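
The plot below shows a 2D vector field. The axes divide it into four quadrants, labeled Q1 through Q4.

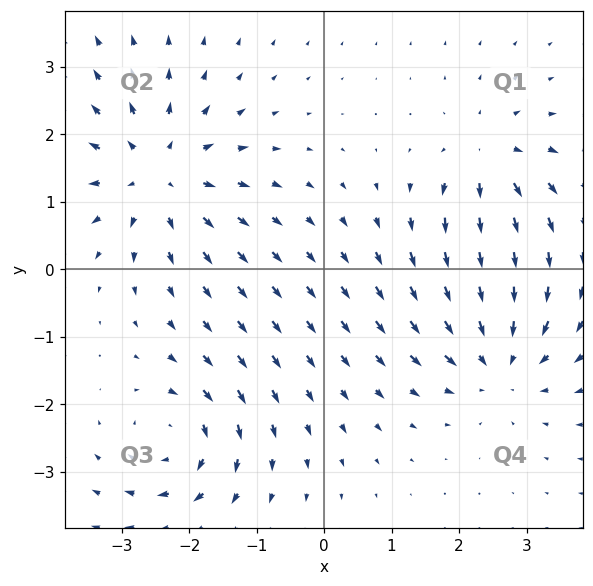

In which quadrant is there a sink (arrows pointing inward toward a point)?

Q4

The sink sits at approximately (2.6, -1.3), which lies in quadrant Q4. The divergence there is about -4, negative as expected for a sink.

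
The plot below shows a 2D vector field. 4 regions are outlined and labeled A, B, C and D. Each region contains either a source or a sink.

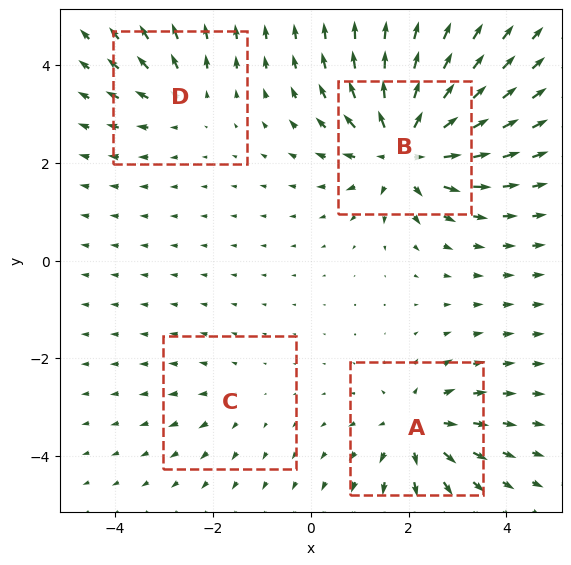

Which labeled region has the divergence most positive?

B

Divergence at each region's feature centre — A: about +5, B: about +8, C: about +2, D: about +3. Region B is most positive.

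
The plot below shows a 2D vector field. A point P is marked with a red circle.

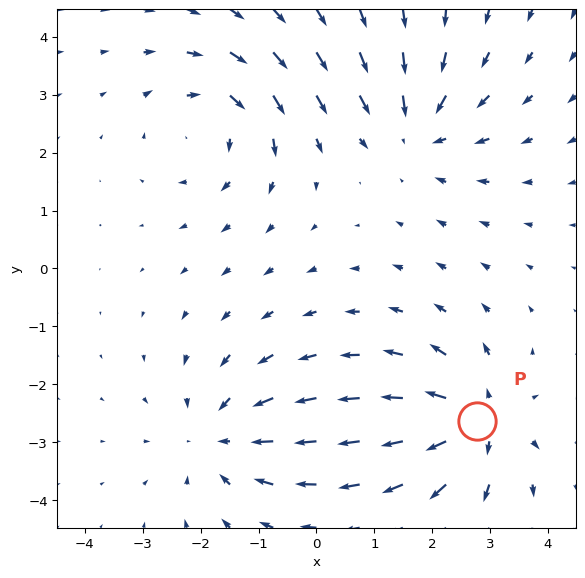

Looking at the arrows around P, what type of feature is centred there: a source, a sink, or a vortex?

At P (2.8, -2.6) the arrows spread outward. Divergence about +6, curl ≈0 — positive divergence with near-zero curl is a source.

source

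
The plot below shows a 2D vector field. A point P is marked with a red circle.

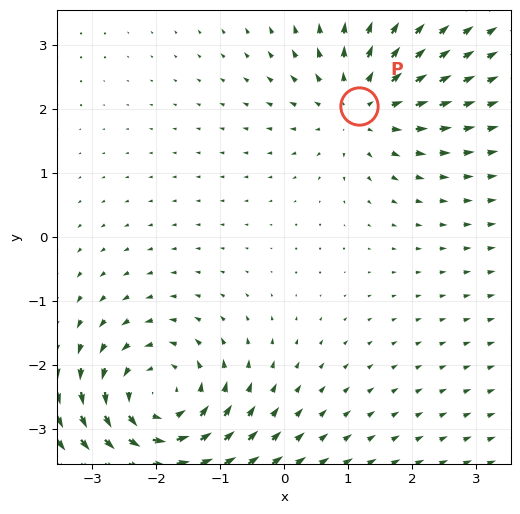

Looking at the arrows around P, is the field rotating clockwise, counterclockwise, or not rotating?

Near P at (1.2, 2.0) the arrows show no circulation. The curl there is ≈0.

not rotating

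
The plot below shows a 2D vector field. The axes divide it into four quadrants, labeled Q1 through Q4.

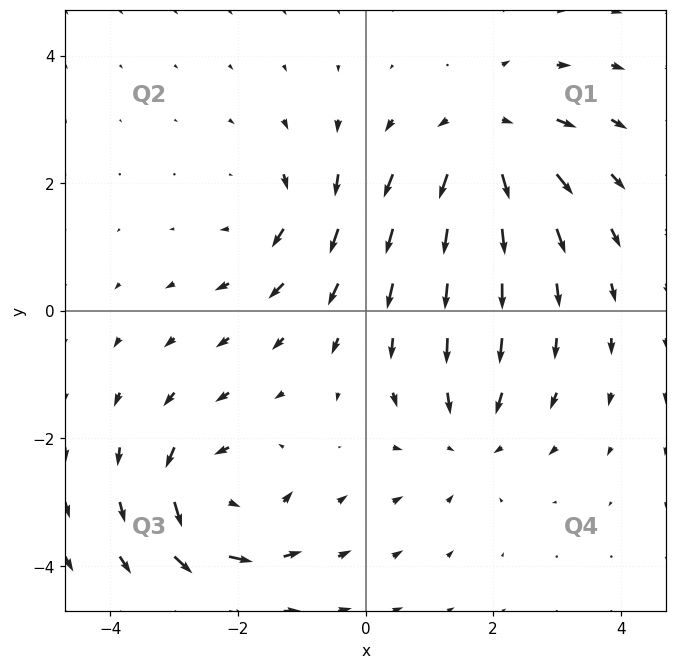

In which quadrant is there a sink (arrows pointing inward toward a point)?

The sink sits at approximately (1.6, -2.0), which lies in quadrant Q4. The divergence there is about -3, negative as expected for a sink.

Q4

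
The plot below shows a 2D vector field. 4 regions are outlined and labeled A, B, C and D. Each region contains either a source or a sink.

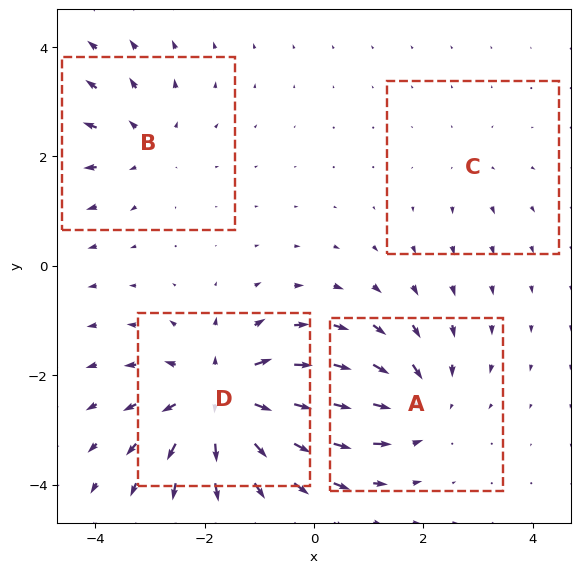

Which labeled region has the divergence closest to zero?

Divergence at each region's feature centre — A: about -5, B: about +3, C: about +2, D: about +7. Region C is closest to zero.

C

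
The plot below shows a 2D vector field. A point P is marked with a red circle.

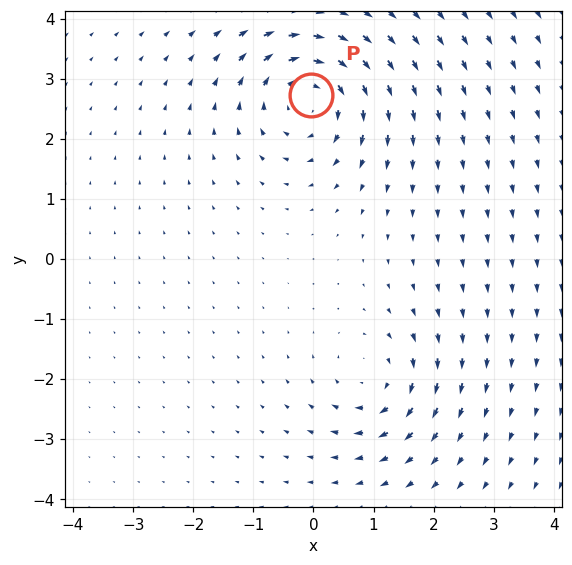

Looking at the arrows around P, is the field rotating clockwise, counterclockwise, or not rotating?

Near P at (-0.0, 2.7) the arrows circulate clockwise. The curl (z-component) there is about -5; negative curl means clockwise rotation.

clockwise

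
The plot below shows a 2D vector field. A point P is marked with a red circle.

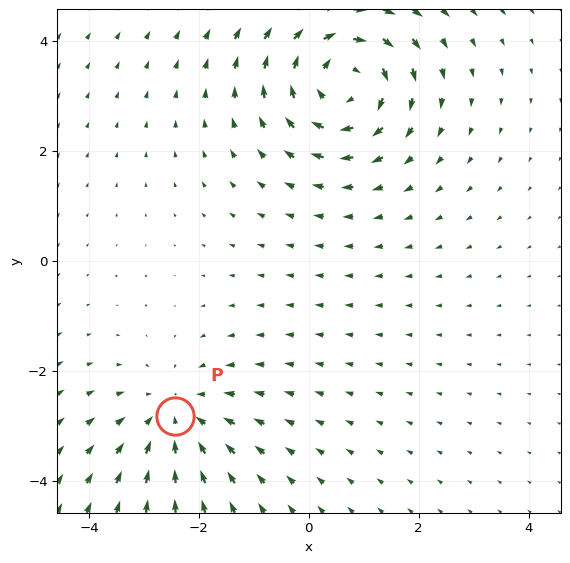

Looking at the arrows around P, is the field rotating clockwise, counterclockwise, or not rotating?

Near P at (-2.4, -2.8) the arrows show no circulation. The curl there is ≈0.

not rotating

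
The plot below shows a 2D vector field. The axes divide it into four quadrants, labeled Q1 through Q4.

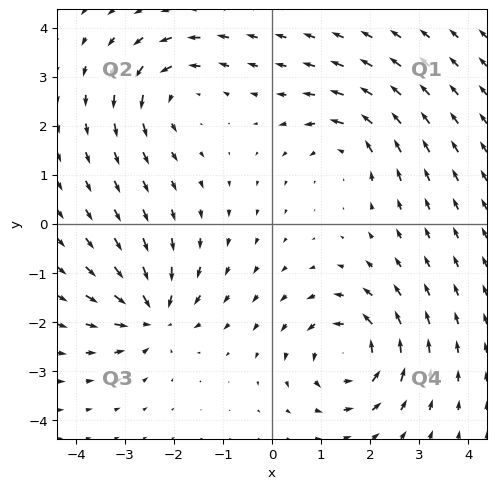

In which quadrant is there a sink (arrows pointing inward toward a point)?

Q3

The sink sits at approximately (-2.4, -1.9), which lies in quadrant Q3. The divergence there is about -5, negative as expected for a sink.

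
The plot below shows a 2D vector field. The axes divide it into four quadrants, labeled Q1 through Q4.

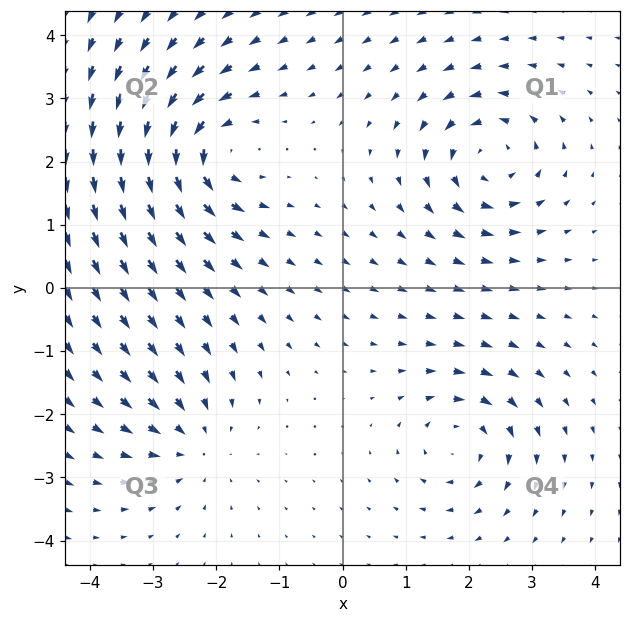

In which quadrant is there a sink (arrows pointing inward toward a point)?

Q3

The sink sits at approximately (-2.4, -2.5), which lies in quadrant Q3. The divergence there is about -4, negative as expected for a sink.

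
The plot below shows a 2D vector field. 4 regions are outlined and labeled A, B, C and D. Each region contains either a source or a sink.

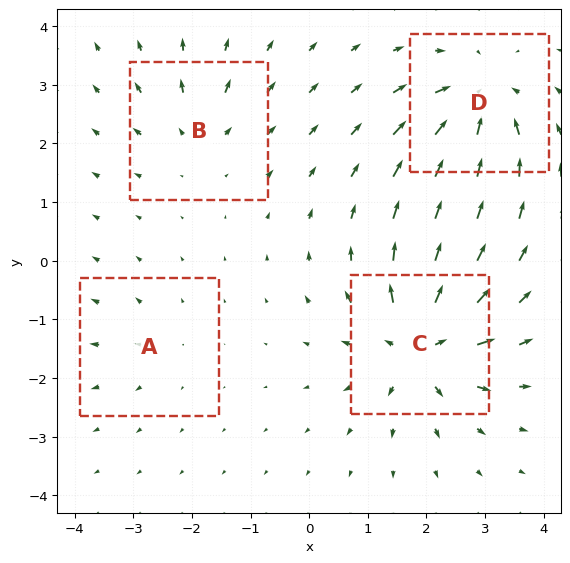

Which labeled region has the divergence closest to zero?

Divergence at each region's feature centre — A: about +2, B: about +4, C: about +8, D: about -6. Region A is closest to zero.

A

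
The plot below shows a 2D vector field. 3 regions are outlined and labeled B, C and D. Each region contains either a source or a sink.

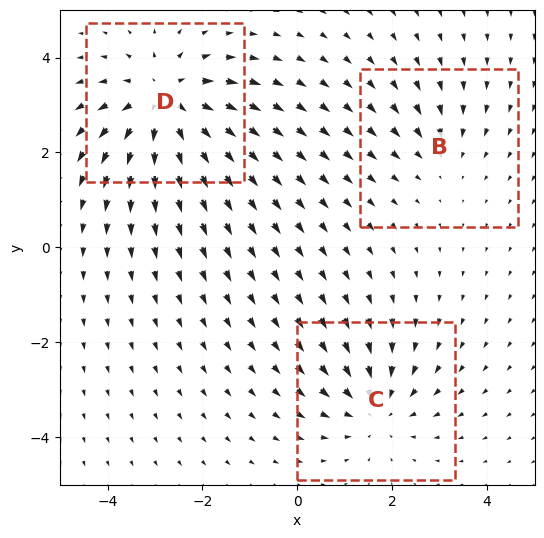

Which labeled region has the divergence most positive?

Divergence at each region's feature centre — B: about -2, C: about -3, D: about +4. Region D is most positive.

D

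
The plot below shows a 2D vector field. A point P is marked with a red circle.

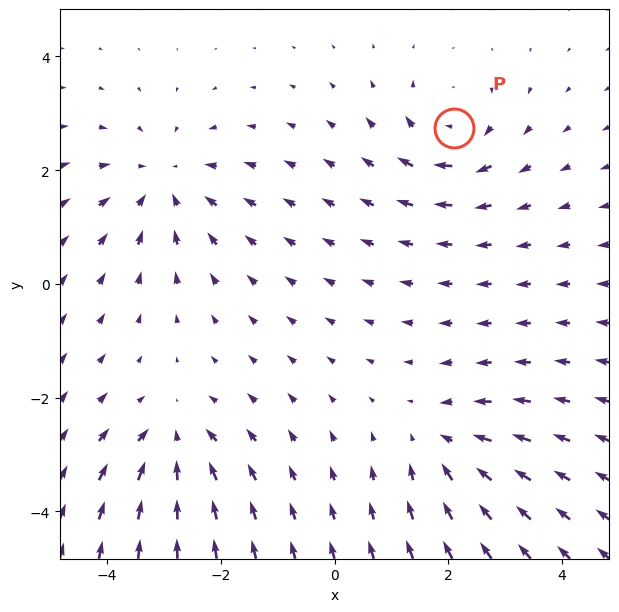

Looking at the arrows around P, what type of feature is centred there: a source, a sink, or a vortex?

At P (2.1, 2.7) the arrows circulate clockwise. Divergence ≈0, curl about -5 — near-zero divergence with nonzero curl is a vortex.

vortex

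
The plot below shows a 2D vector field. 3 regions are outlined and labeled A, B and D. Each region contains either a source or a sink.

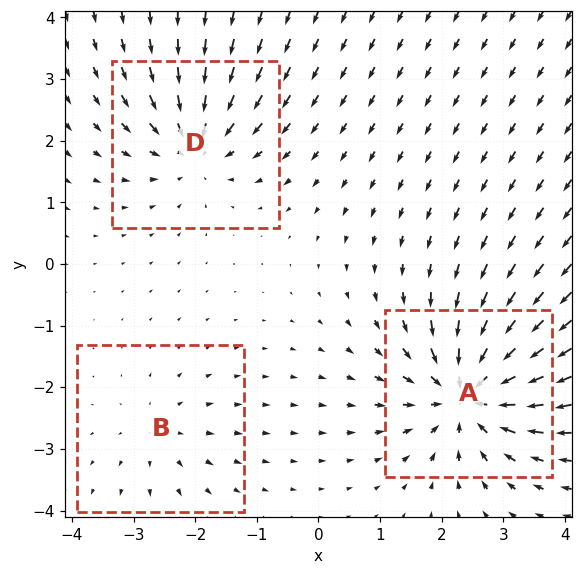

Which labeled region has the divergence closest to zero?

B

Divergence at each region's feature centre — A: about -6, B: about +2, D: about -4. Region B is closest to zero.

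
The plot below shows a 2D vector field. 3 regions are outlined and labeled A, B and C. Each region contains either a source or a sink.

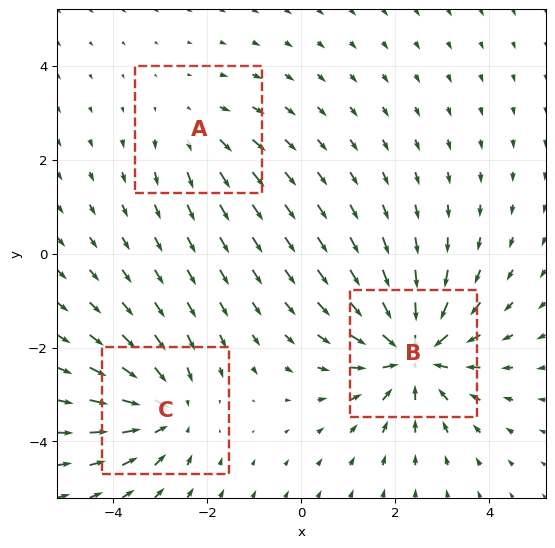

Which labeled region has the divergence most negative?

Divergence at each region's feature centre — A: about +2, B: about -4, C: about -3. Region B is most negative.

B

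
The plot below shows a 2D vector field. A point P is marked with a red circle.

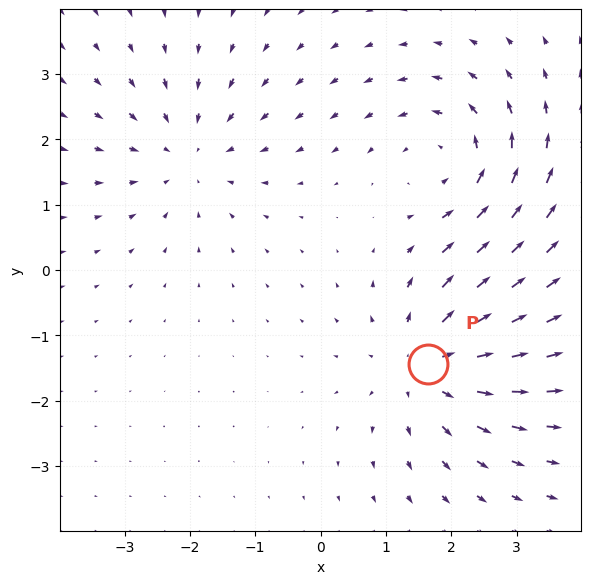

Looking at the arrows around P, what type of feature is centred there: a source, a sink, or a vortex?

At P (1.7, -1.4) the arrows spread outward. Divergence about +4, curl ≈0 — positive divergence with near-zero curl is a source.

source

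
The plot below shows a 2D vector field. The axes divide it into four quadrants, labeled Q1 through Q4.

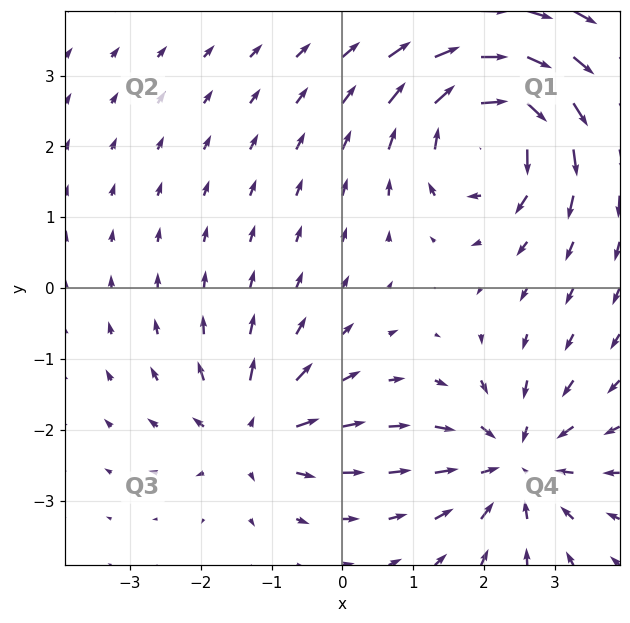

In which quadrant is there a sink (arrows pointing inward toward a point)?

Q4

The sink sits at approximately (2.4, -2.5), which lies in quadrant Q4. The divergence there is about -5, negative as expected for a sink.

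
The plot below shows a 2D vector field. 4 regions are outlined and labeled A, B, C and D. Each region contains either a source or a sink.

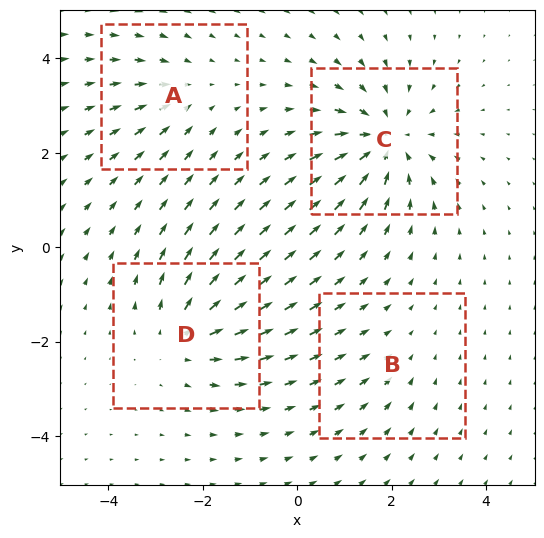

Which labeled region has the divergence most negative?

C

Divergence at each region's feature centre — A: about -3, B: about -2, C: about -6, D: about +5. Region C is most negative.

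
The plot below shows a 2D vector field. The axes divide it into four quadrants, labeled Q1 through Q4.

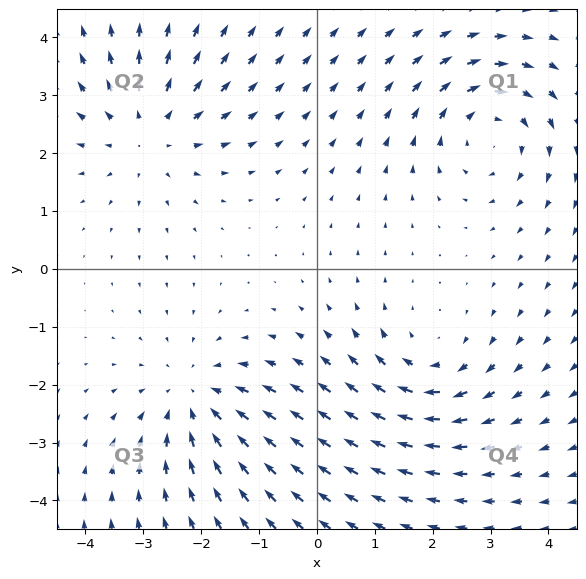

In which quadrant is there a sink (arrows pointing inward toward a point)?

Q3

The sink sits at approximately (-2.1, -2.2), which lies in quadrant Q3. The divergence there is about -2, negative as expected for a sink.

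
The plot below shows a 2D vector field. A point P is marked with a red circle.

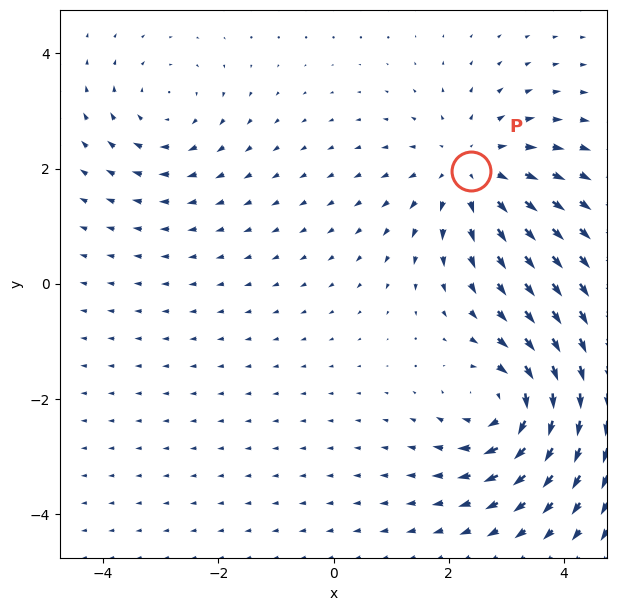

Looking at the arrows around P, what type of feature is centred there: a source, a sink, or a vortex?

source

At P (2.4, 2.0) the arrows spread outward. Divergence about +4, curl ≈0 — positive divergence with near-zero curl is a source.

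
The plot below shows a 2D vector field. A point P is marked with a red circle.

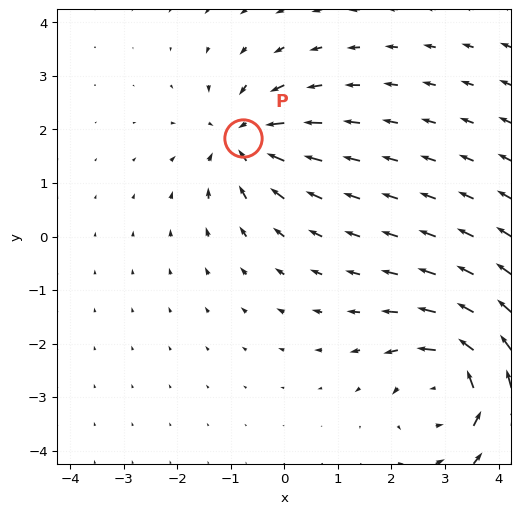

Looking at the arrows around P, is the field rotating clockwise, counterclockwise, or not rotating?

not rotating

Near P at (-0.8, 1.8) the arrows show no circulation. The curl there is ≈0.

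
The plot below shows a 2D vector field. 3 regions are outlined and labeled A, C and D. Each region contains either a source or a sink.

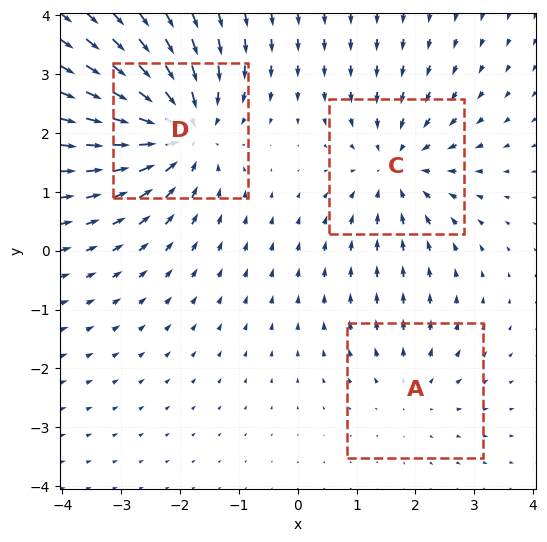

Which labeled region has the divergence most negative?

D

Divergence at each region's feature centre — A: about +2, C: about -3, D: about -5. Region D is most negative.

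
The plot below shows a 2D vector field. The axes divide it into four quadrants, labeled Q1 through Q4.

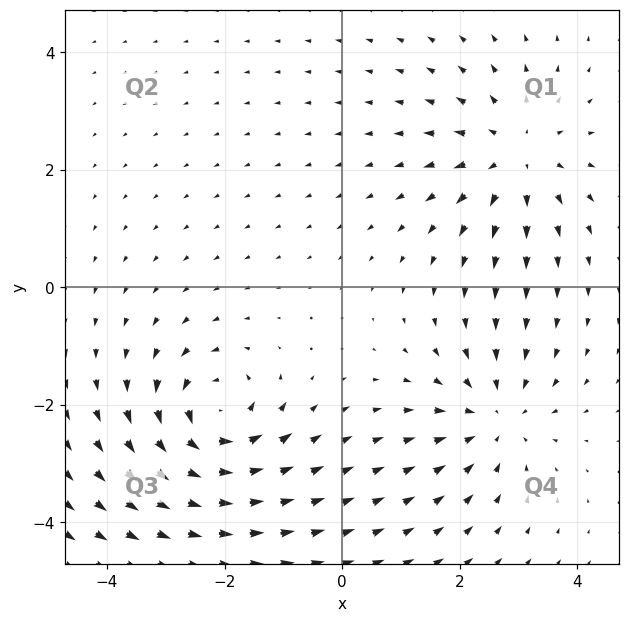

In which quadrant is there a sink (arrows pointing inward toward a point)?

The sink sits at approximately (2.6, -2.2), which lies in quadrant Q4. The divergence there is about -4, negative as expected for a sink.

Q4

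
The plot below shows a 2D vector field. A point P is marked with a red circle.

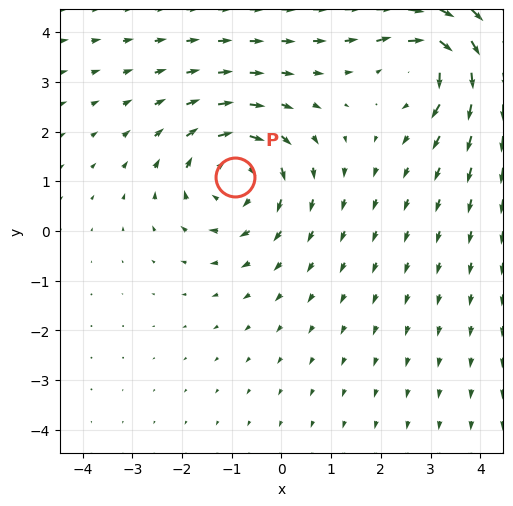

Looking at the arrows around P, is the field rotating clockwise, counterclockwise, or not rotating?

clockwise

Near P at (-0.9, 1.1) the arrows circulate clockwise. The curl (z-component) there is about -4; negative curl means clockwise rotation.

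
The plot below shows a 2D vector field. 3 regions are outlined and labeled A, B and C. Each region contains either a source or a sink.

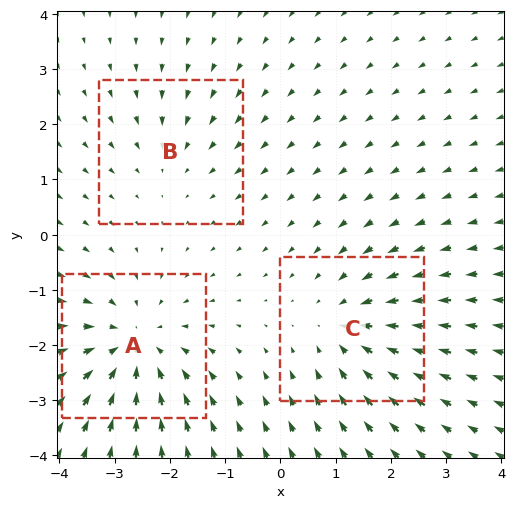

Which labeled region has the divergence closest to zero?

Divergence at each region's feature centre — A: about -4, B: about -2, C: about -3. Region B is closest to zero.

B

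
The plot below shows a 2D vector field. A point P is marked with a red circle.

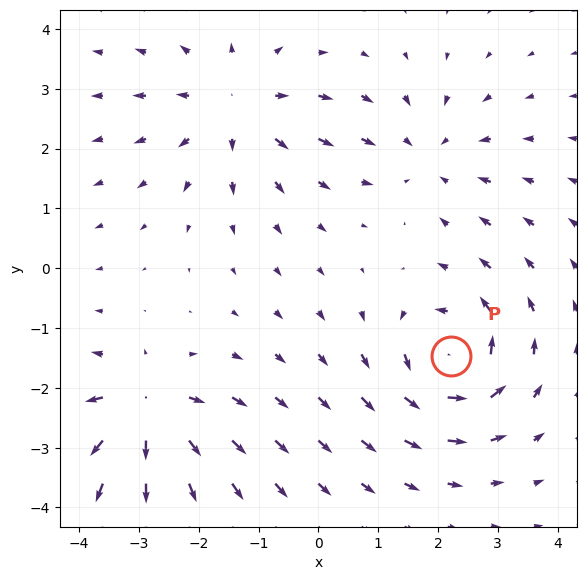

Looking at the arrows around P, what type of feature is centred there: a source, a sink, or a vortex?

At P (2.2, -1.5) the arrows circulate counterclockwise. Divergence ≈0, curl about +5 — near-zero divergence with nonzero curl is a vortex.

vortex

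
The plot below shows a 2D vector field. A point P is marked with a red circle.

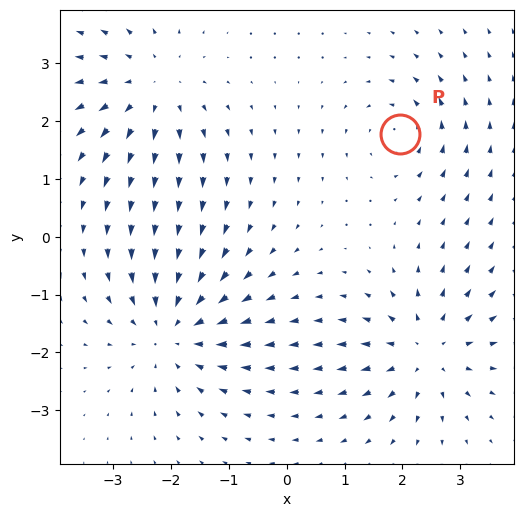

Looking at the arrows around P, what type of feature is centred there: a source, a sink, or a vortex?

vortex

At P (2.0, 1.8) the arrows circulate counterclockwise. Divergence ≈0, curl about +4 — near-zero divergence with nonzero curl is a vortex.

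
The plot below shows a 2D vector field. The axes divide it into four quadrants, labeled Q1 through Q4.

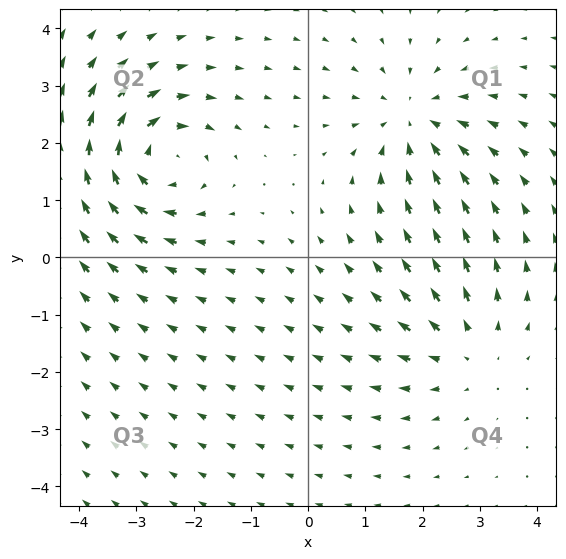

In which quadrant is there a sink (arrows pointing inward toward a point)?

Q1

The sink sits at approximately (1.8, 2.4), which lies in quadrant Q1. The divergence there is about -3, negative as expected for a sink.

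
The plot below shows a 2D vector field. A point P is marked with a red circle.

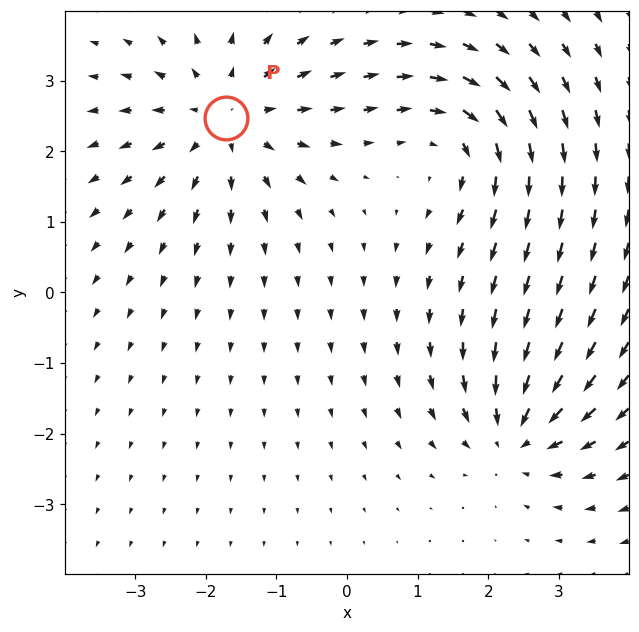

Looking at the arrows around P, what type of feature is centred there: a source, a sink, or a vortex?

At P (-1.7, 2.5) the arrows spread outward. Divergence about +4, curl ≈0 — positive divergence with near-zero curl is a source.

source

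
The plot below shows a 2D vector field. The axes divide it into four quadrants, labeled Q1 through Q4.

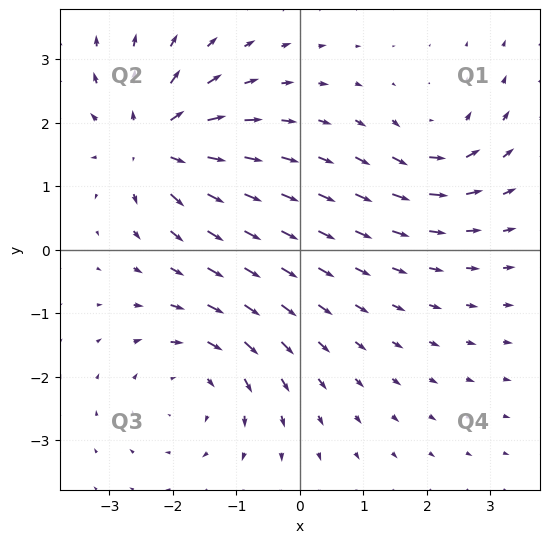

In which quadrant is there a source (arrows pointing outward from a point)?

The source sits at approximately (-2.3, 1.7), which lies in quadrant Q2. The divergence there is about +6, positive as expected for a source.

Q2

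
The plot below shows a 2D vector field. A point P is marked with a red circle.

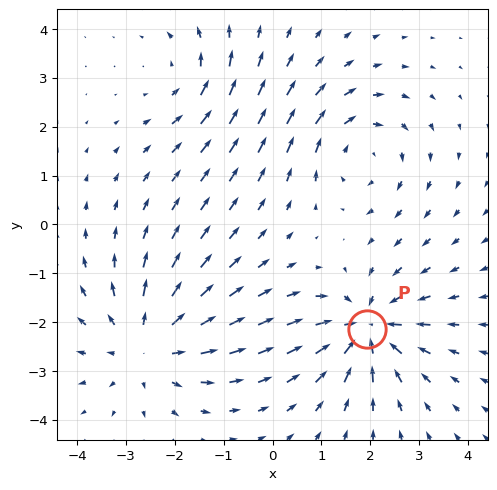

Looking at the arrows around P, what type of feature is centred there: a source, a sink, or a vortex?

sink

At P (1.9, -2.1) the arrows converge inward. Divergence about -6, curl ≈0 — negative divergence with near-zero curl is a sink.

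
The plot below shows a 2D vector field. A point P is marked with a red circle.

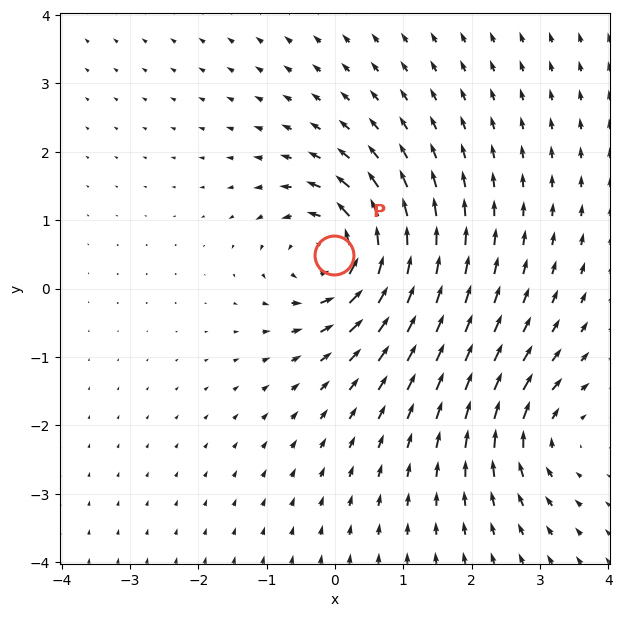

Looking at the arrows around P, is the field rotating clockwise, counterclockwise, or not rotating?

Near P at (-0.0, 0.5) the arrows circulate counterclockwise. The curl (z-component) there is about +6; positive curl means counterclockwise rotation.

counterclockwise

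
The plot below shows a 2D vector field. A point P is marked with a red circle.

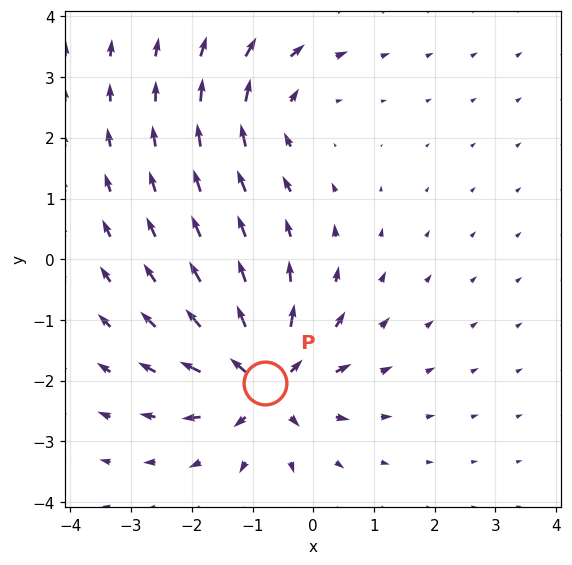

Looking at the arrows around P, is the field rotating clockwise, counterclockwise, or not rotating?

not rotating

Near P at (-0.8, -2.0) the arrows show no circulation. The curl there is ≈0.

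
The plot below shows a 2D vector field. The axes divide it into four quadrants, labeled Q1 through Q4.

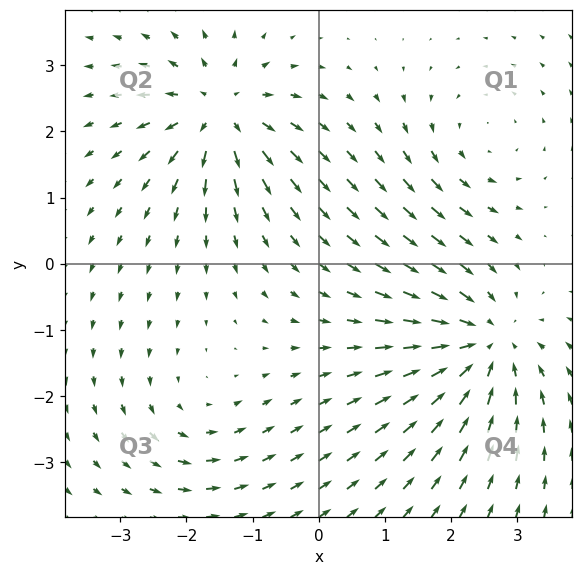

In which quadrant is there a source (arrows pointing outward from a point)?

The source sits at approximately (-1.5, 2.3), which lies in quadrant Q2. The divergence there is about +5, positive as expected for a source.

Q2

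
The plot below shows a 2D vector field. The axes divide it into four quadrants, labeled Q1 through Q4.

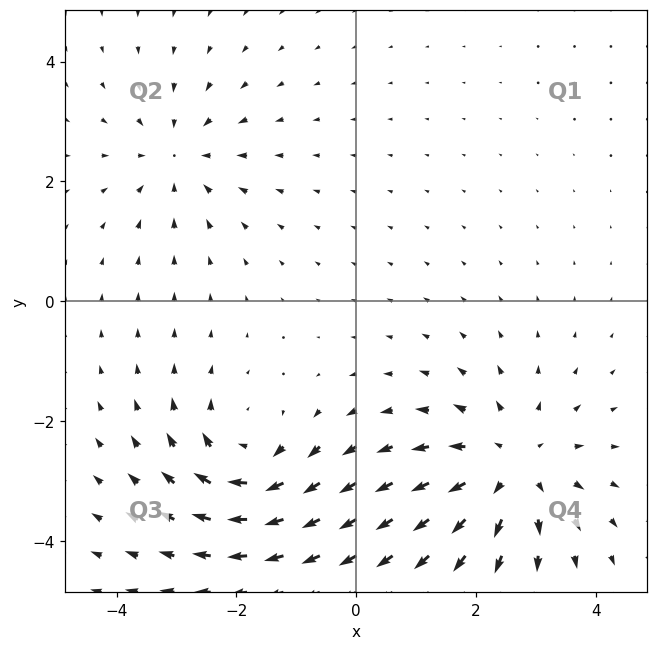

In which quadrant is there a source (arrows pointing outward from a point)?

Q4

The source sits at approximately (2.6, -2.8), which lies in quadrant Q4. The divergence there is about +4, positive as expected for a source.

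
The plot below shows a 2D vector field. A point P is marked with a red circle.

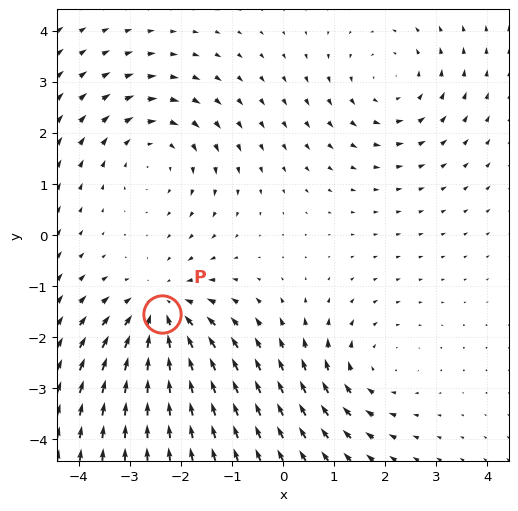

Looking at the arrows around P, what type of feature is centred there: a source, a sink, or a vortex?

At P (-2.4, -1.5) the arrows converge inward. Divergence about -3, curl ≈0 — negative divergence with near-zero curl is a sink.

sink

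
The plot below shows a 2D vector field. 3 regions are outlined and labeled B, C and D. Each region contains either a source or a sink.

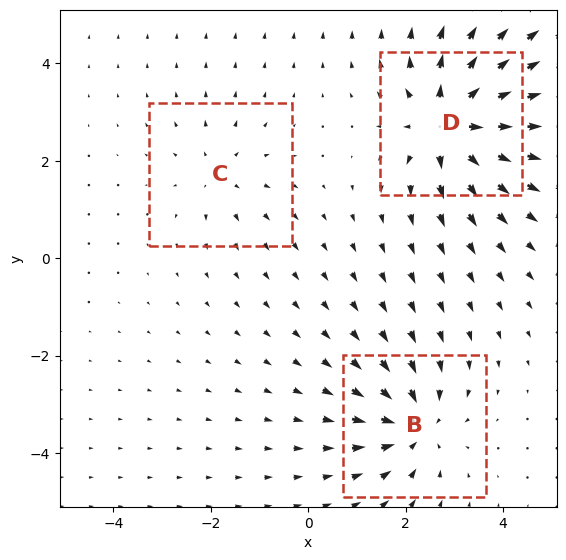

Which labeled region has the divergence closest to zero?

Divergence at each region's feature centre — B: about -4, C: about +2, D: about +5. Region C is closest to zero.

C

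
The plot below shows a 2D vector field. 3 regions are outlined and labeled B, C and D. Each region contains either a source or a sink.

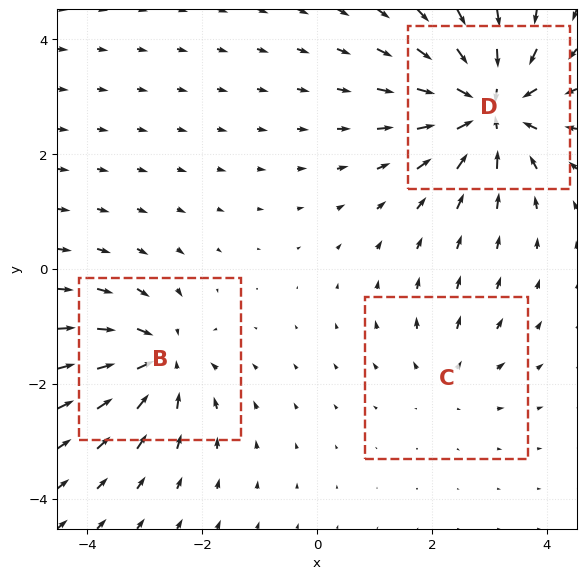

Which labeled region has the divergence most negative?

Divergence at each region's feature centre — B: about -4, C: about +2, D: about -6. Region D is most negative.

D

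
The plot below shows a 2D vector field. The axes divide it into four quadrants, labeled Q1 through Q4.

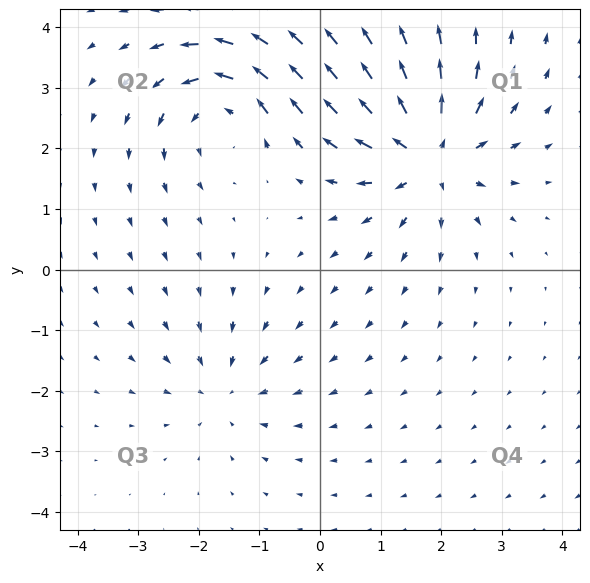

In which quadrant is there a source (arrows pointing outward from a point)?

The source sits at approximately (1.8, 1.9), which lies in quadrant Q1. The divergence there is about +6, positive as expected for a source.

Q1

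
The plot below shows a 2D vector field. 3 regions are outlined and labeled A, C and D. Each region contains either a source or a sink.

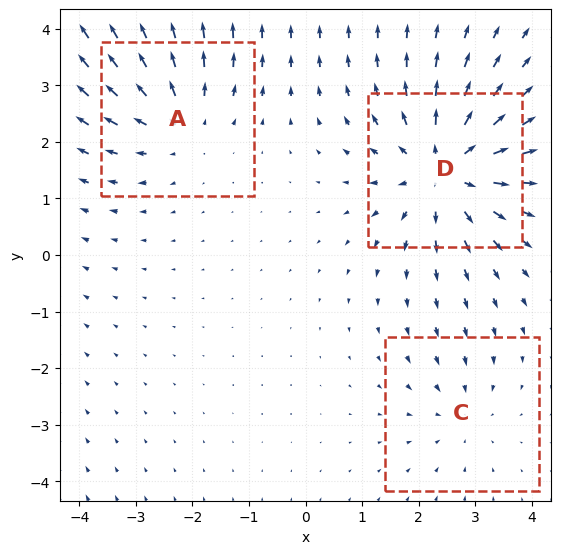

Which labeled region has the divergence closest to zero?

Divergence at each region's feature centre — A: about +3, C: about -2, D: about +5. Region C is closest to zero.

C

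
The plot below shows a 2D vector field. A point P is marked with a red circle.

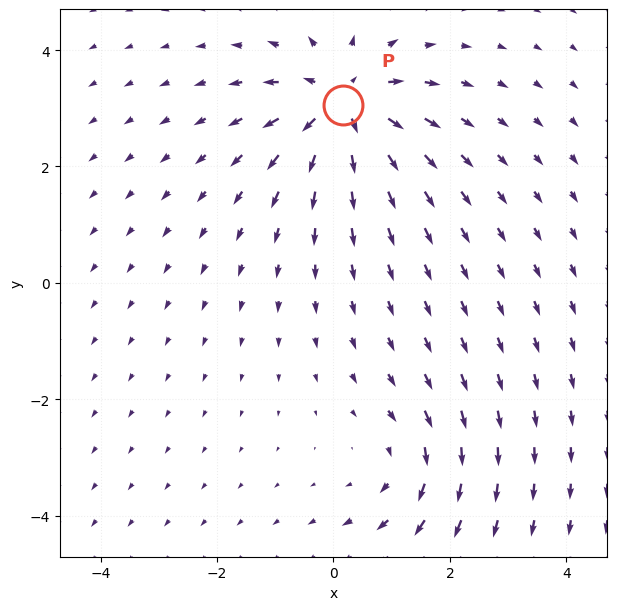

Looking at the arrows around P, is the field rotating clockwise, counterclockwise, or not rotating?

not rotating

Near P at (0.2, 3.1) the arrows show no circulation. The curl there is ≈0.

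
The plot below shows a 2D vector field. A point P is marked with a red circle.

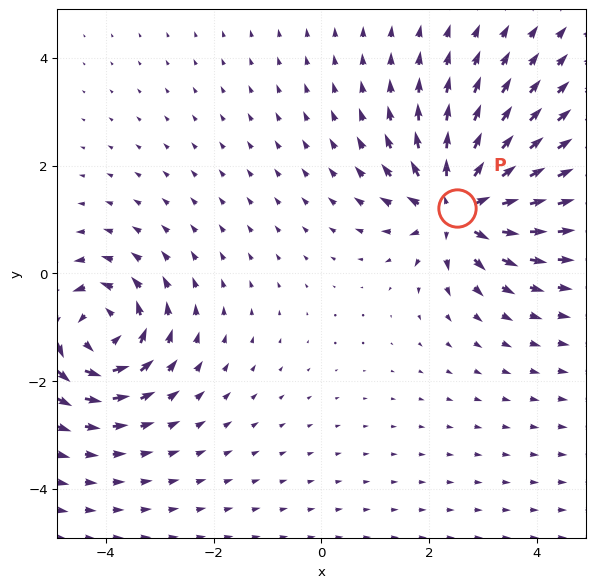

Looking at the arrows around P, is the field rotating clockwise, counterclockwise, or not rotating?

Near P at (2.5, 1.2) the arrows show no circulation. The curl there is ≈0.

not rotating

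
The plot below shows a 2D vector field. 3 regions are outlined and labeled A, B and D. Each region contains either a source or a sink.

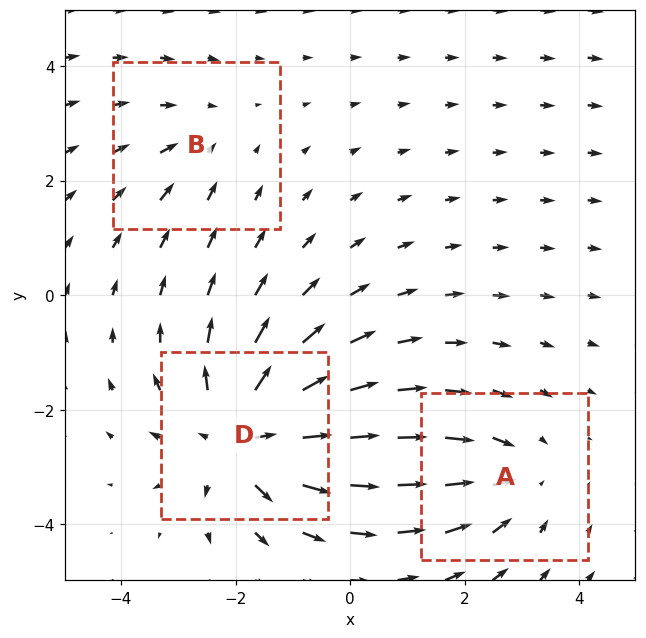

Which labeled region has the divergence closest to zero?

B

Divergence at each region's feature centre — A: about -3, B: about -2, D: about +5. Region B is closest to zero.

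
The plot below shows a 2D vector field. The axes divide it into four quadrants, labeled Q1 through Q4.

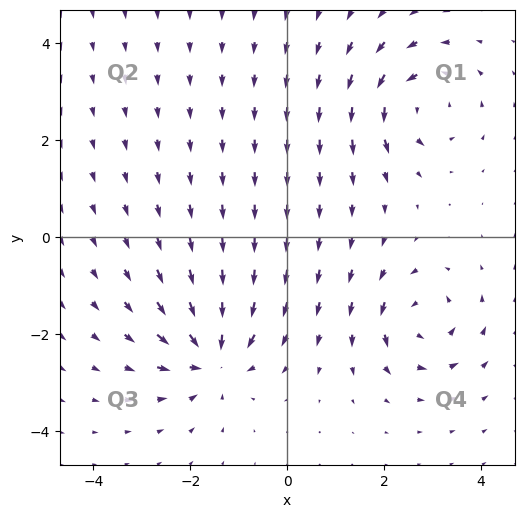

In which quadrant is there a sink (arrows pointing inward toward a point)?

The sink sits at approximately (-1.5, -2.5), which lies in quadrant Q3. The divergence there is about -6, negative as expected for a sink.

Q3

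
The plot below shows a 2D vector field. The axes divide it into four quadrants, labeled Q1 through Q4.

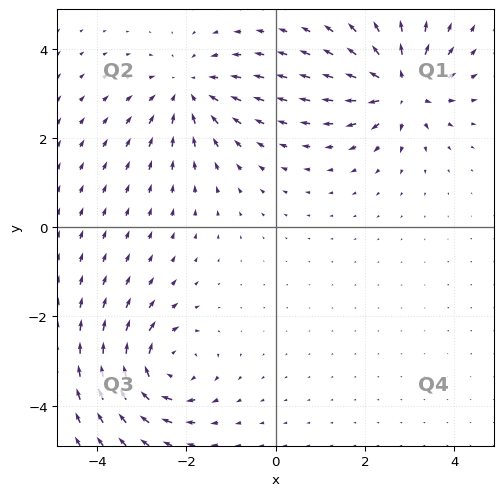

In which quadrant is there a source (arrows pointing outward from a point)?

Q1

The source sits at approximately (2.8, 3.1), which lies in quadrant Q1. The divergence there is about +6, positive as expected for a source.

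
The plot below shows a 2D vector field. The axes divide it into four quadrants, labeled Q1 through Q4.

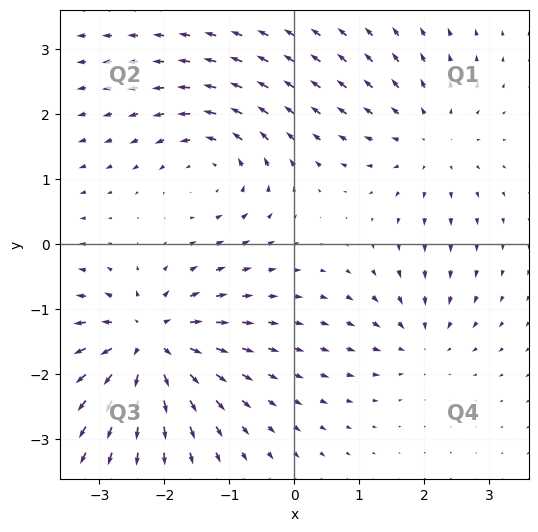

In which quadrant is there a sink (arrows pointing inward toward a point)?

The sink sits at approximately (1.9, -1.5), which lies in quadrant Q4. The divergence there is about -4, negative as expected for a sink.

Q4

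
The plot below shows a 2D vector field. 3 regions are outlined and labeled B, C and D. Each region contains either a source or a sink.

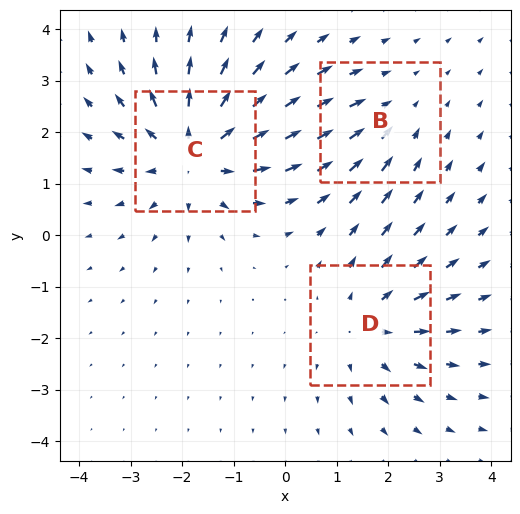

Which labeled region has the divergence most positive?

Divergence at each region's feature centre — B: about -2, C: about +4, D: about +3. Region C is most positive.

C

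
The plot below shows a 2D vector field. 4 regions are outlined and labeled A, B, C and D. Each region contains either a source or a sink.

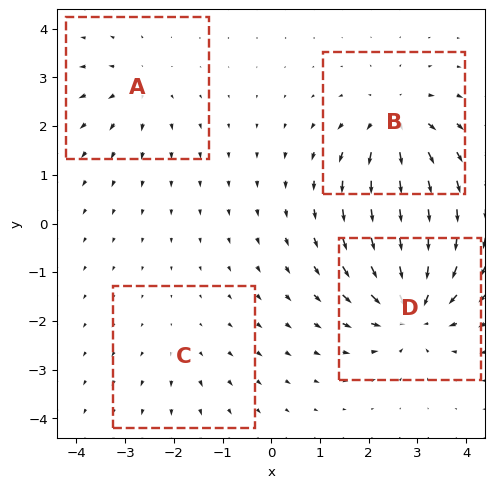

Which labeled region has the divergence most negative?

D

Divergence at each region's feature centre — A: about +4, B: about +6, C: about +2, D: about -8. Region D is most negative.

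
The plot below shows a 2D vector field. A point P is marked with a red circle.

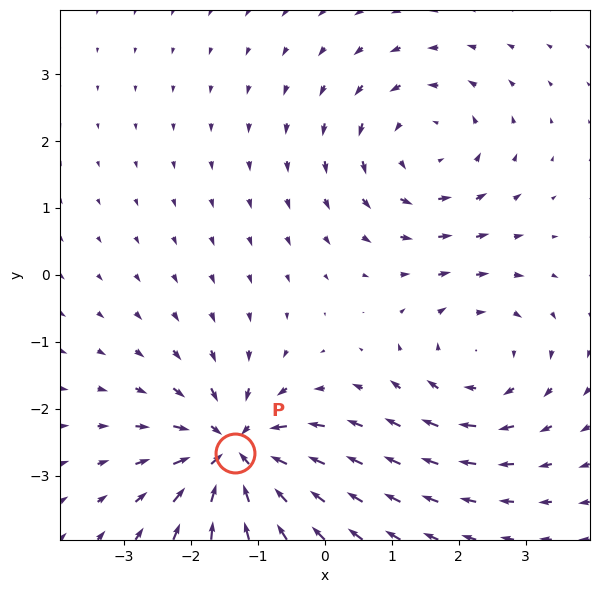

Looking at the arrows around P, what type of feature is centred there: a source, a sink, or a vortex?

At P (-1.3, -2.7) the arrows converge inward. Divergence about -6, curl ≈0 — negative divergence with near-zero curl is a sink.

sink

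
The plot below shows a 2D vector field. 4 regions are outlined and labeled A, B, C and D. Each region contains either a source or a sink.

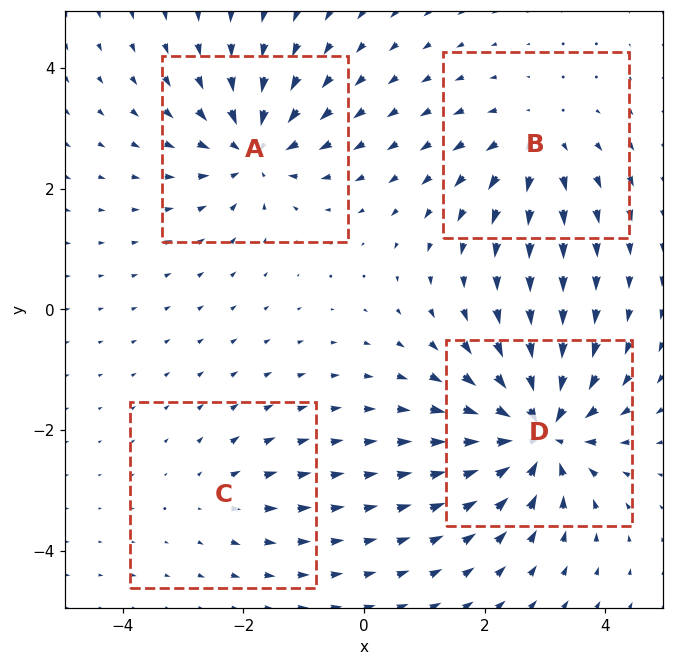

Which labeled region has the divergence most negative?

Divergence at each region's feature centre — A: about -6, B: about +4, C: about +2, D: about -8. Region D is most negative.

D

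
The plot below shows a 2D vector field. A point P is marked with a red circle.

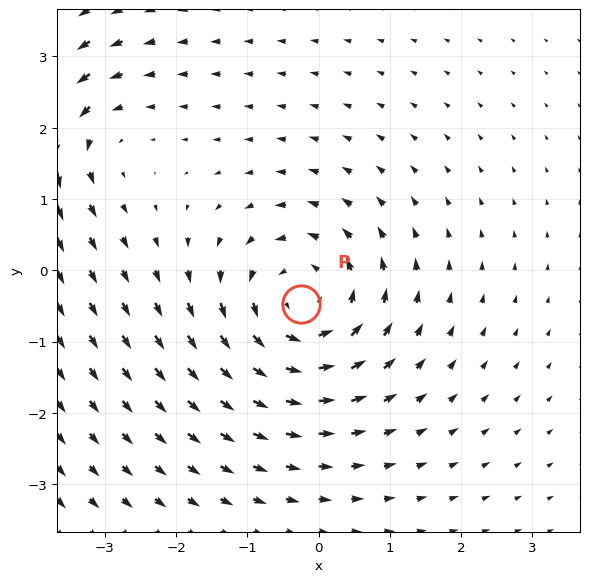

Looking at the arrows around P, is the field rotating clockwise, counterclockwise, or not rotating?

Near P at (-0.2, -0.5) the arrows circulate counterclockwise. The curl (z-component) there is about +4; positive curl means counterclockwise rotation.

counterclockwise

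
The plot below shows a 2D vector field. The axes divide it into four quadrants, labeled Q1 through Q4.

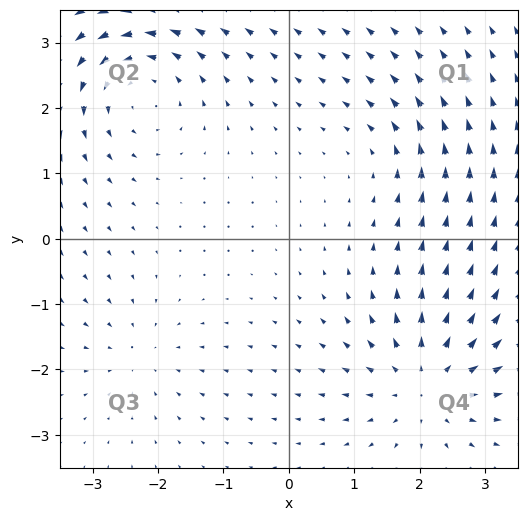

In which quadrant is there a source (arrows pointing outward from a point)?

Q4

The source sits at approximately (2.1, -2.2), which lies in quadrant Q4. The divergence there is about +5, positive as expected for a source.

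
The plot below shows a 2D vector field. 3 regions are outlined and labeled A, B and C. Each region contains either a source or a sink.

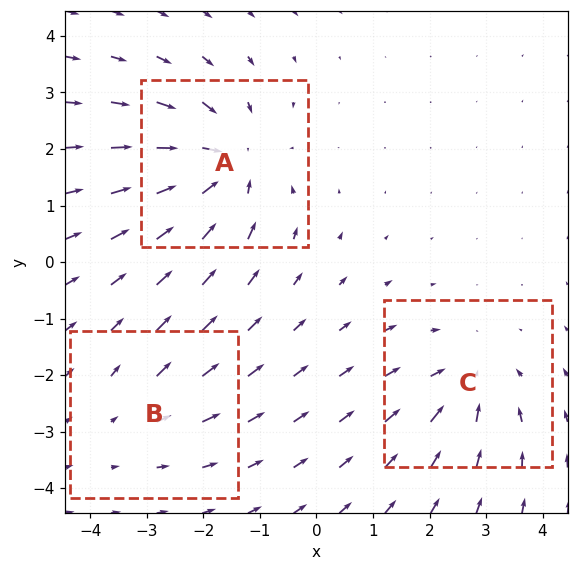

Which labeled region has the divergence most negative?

Divergence at each region's feature centre — A: about -4, B: about +2, C: about -3. Region A is most negative.

A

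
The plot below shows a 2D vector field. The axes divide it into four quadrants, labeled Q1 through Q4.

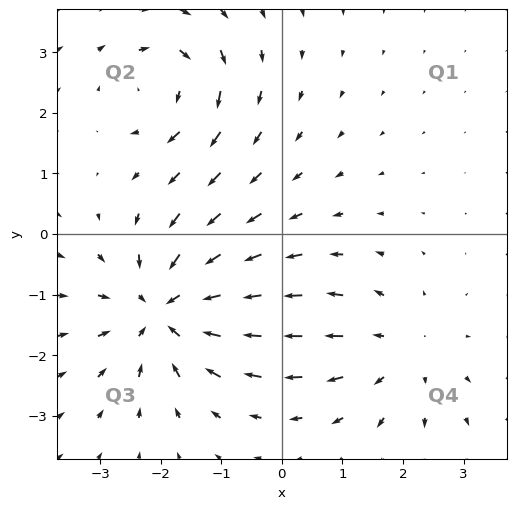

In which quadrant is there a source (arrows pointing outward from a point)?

The source sits at approximately (1.9, -1.9), which lies in quadrant Q4. The divergence there is about +3, positive as expected for a source.

Q4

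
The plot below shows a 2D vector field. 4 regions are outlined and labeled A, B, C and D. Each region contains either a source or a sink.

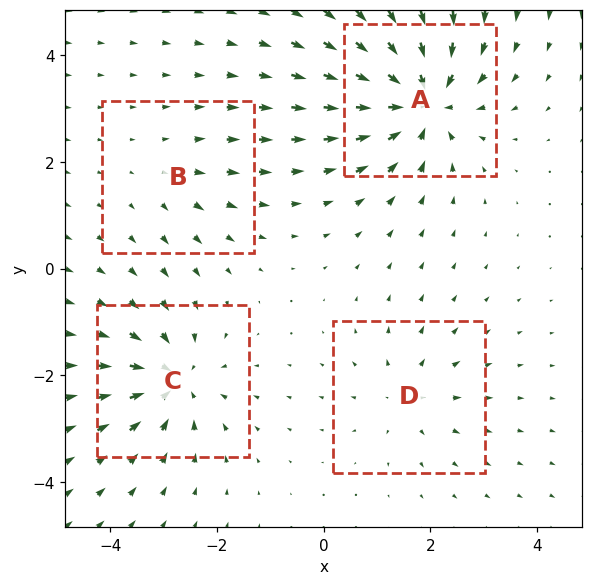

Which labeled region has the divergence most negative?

A

Divergence at each region's feature centre — A: about -8, B: about +2, C: about -6, D: about +3. Region A is most negative.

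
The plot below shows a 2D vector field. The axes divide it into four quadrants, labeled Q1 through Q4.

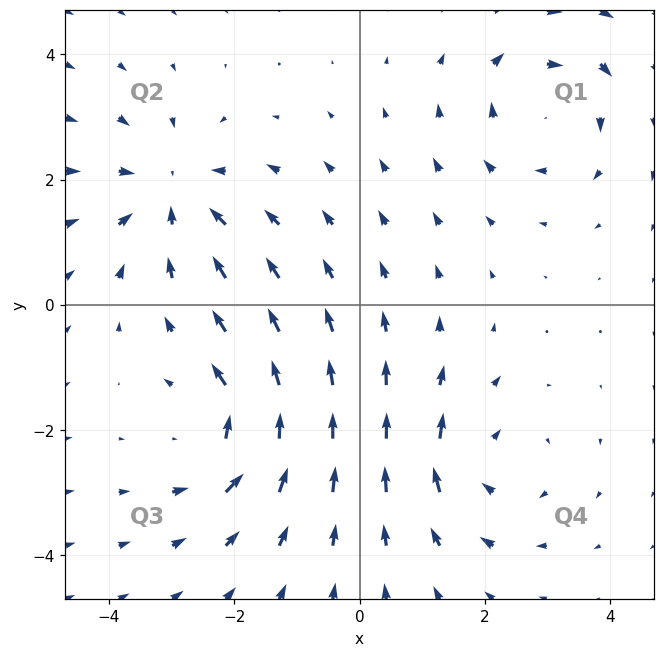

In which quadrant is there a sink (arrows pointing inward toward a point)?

The sink sits at approximately (-3.0, 1.8), which lies in quadrant Q2. The divergence there is about -5, negative as expected for a sink.

Q2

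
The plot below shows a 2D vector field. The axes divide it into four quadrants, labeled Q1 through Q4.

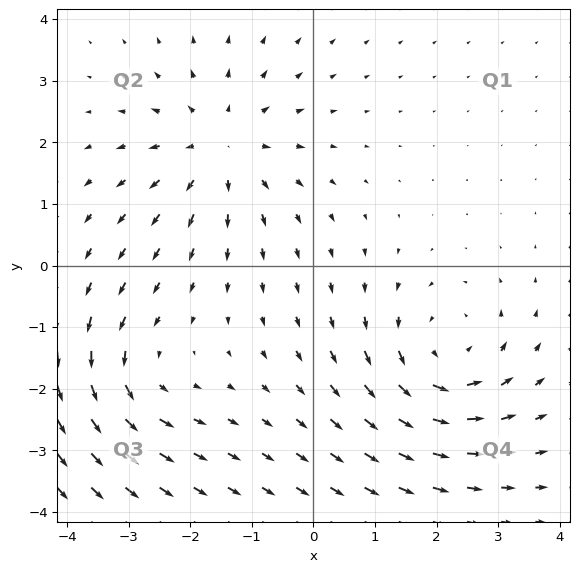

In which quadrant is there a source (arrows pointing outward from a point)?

The source sits at approximately (-1.5, 1.9), which lies in quadrant Q2. The divergence there is about +3, positive as expected for a source.

Q2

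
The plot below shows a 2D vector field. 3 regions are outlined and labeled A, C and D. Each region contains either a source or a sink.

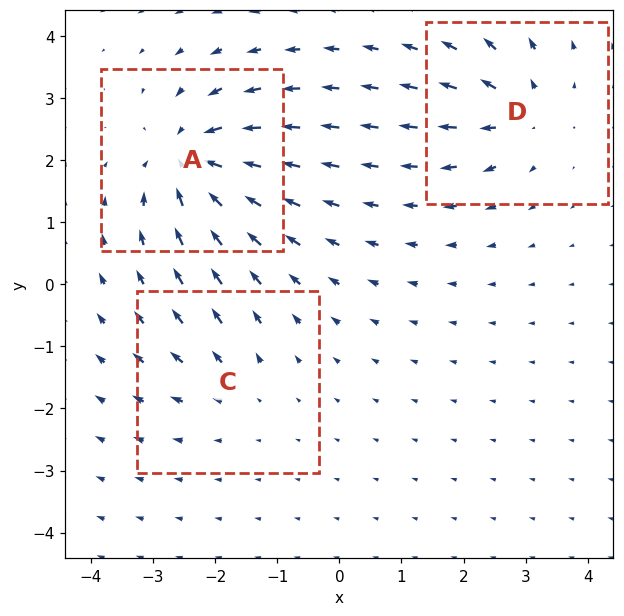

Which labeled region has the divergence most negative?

A

Divergence at each region's feature centre — A: about -6, C: about +2, D: about +4. Region A is most negative.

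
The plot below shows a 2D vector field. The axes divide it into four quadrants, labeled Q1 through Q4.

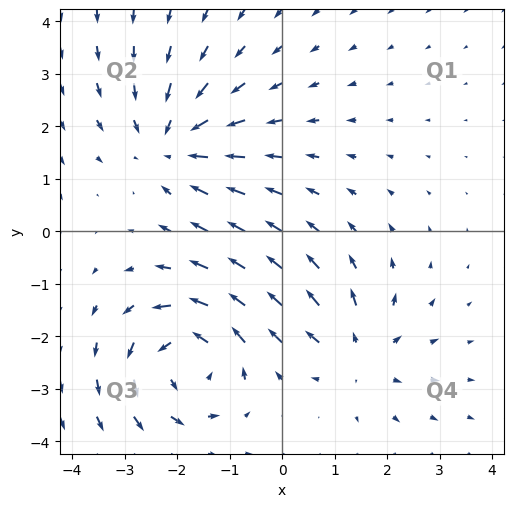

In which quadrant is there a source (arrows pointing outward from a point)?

The source sits at approximately (1.4, -2.3), which lies in quadrant Q4. The divergence there is about +3, positive as expected for a source.

Q4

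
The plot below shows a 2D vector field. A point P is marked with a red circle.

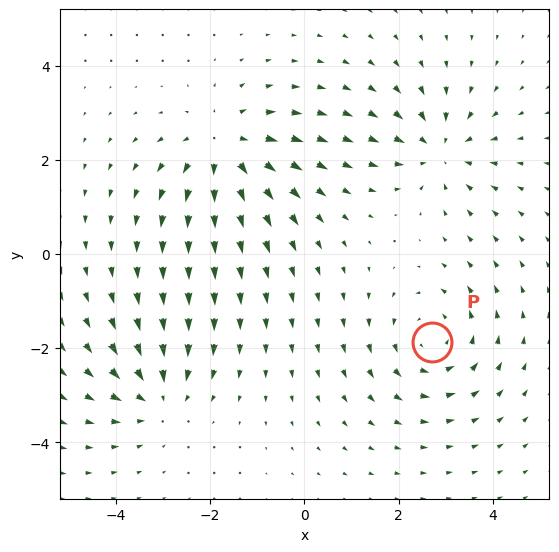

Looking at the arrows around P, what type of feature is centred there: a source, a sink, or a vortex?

vortex

At P (2.7, -1.9) the arrows circulate counterclockwise. Divergence ≈0, curl about +3 — near-zero divergence with nonzero curl is a vortex.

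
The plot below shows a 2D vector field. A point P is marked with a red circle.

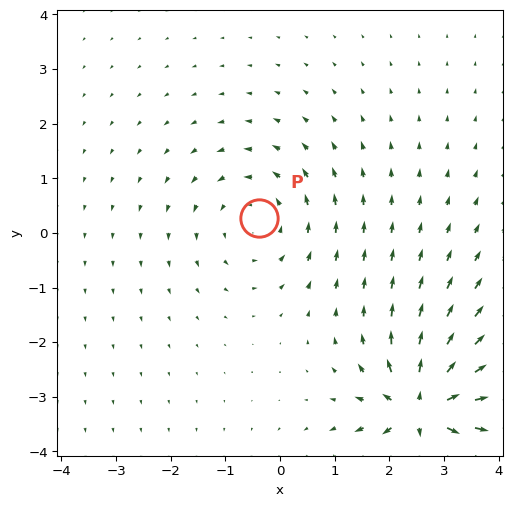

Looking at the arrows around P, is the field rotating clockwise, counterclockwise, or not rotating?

Near P at (-0.4, 0.3) the arrows circulate counterclockwise. The curl (z-component) there is about +3; positive curl means counterclockwise rotation.

counterclockwise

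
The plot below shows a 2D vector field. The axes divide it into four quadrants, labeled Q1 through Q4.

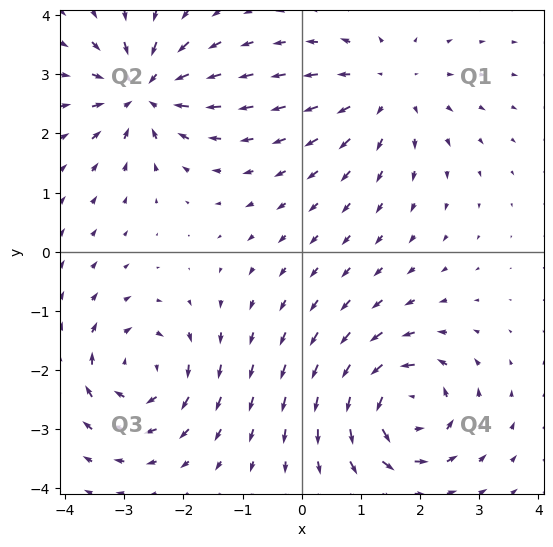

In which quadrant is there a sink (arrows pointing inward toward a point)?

Q2

The sink sits at approximately (-2.7, 2.7), which lies in quadrant Q2. The divergence there is about -6, negative as expected for a sink.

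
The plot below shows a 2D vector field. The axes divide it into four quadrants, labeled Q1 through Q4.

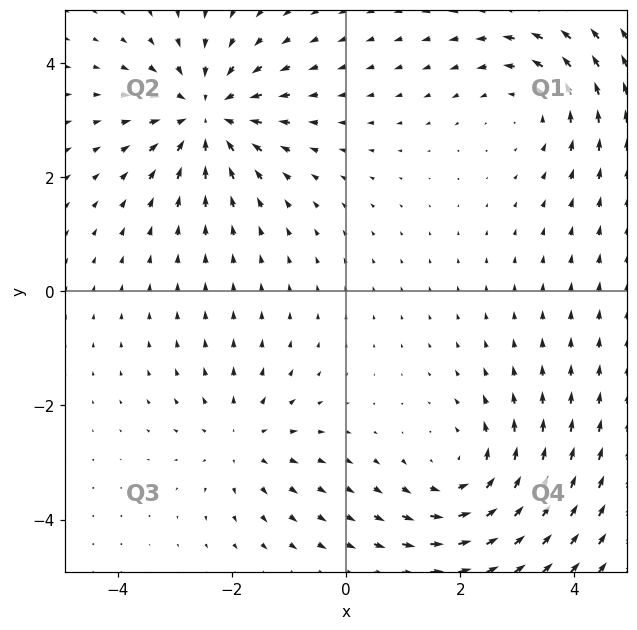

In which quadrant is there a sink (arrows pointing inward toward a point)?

The sink sits at approximately (-2.4, 3.1), which lies in quadrant Q2. The divergence there is about -5, negative as expected for a sink.

Q2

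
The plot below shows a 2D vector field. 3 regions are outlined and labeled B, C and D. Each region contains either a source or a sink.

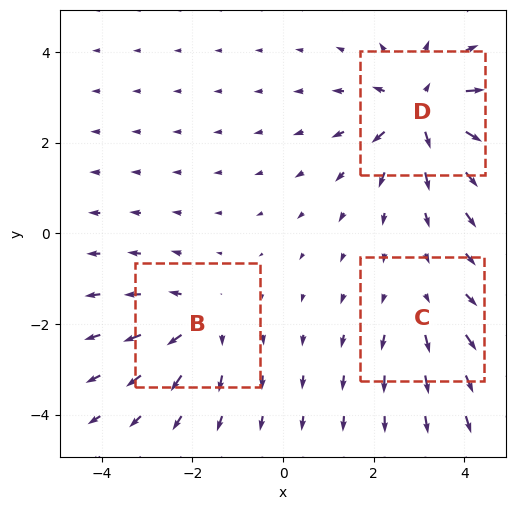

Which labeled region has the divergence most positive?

Divergence at each region's feature centre — B: about +3, C: about +2, D: about +5. Region D is most positive.

D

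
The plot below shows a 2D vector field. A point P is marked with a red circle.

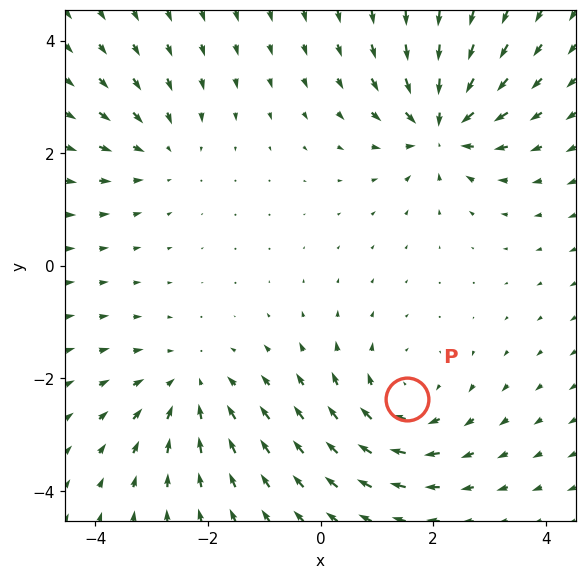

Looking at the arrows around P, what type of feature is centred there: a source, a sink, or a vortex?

vortex

At P (1.5, -2.4) the arrows circulate clockwise. Divergence ≈0, curl about -4 — near-zero divergence with nonzero curl is a vortex.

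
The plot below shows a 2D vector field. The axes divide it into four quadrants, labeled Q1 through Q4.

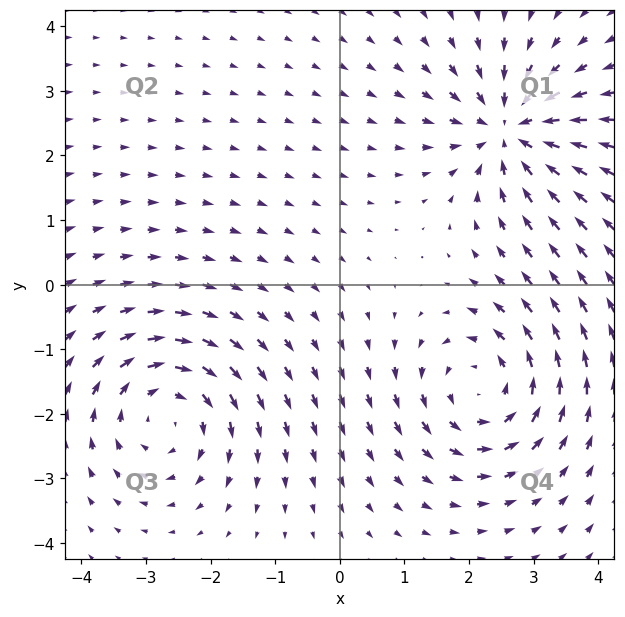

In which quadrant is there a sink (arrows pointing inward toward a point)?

The sink sits at approximately (2.6, 2.4), which lies in quadrant Q1. The divergence there is about -6, negative as expected for a sink.

Q1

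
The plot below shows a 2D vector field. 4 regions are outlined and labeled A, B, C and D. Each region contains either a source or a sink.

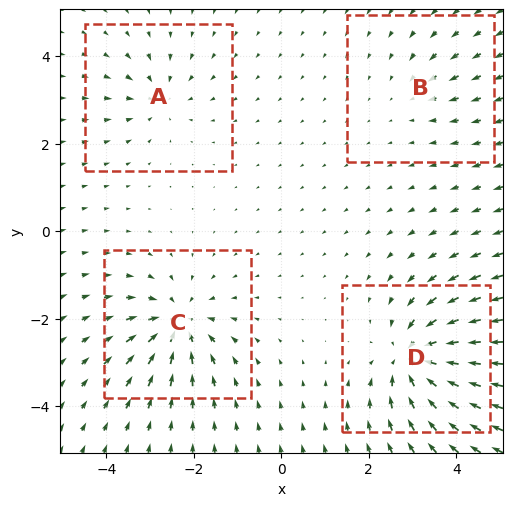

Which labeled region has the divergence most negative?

Divergence at each region's feature centre — A: about -4, B: about -2, C: about -7, D: about -8. Region D is most negative.

D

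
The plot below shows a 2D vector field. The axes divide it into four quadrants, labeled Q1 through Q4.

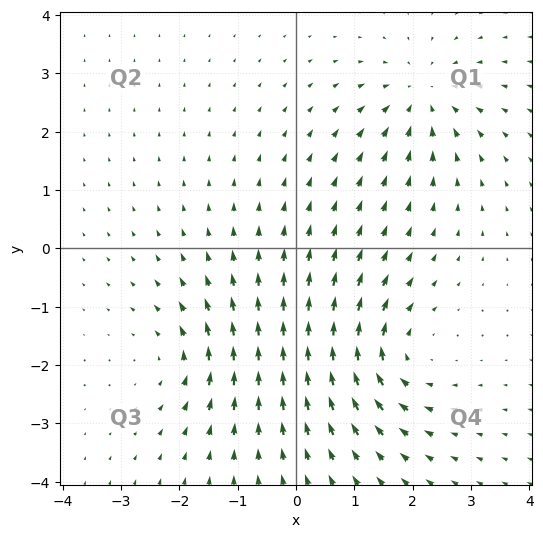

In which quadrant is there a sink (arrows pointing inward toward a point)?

The sink sits at approximately (2.2, 2.6), which lies in quadrant Q1. The divergence there is about -4, negative as expected for a sink.

Q1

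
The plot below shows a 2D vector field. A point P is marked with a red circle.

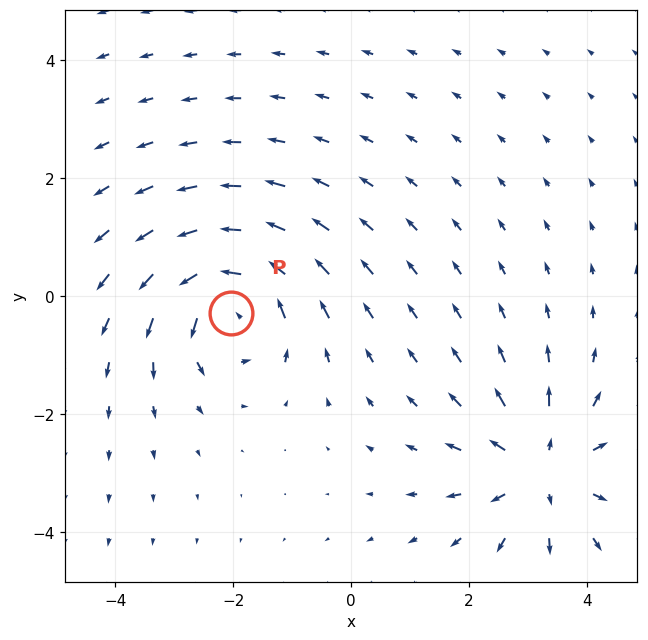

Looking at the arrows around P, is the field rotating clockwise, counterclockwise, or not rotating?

counterclockwise

Near P at (-2.0, -0.3) the arrows circulate counterclockwise. The curl (z-component) there is about +5; positive curl means counterclockwise rotation.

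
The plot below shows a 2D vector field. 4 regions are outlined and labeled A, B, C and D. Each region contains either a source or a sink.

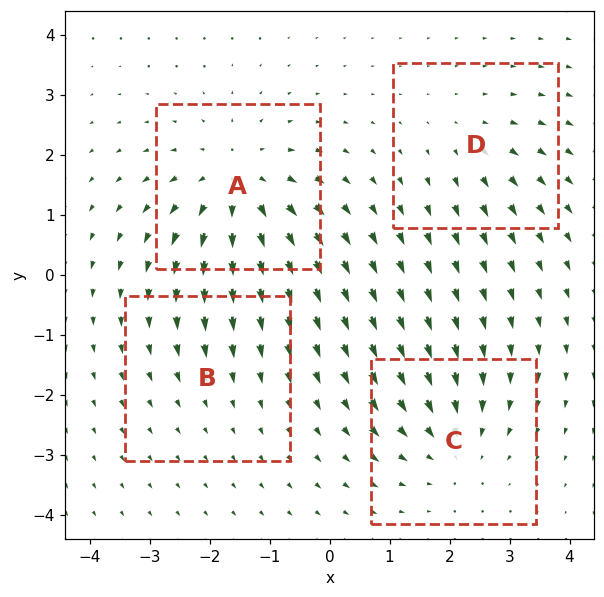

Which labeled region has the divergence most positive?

Divergence at each region's feature centre — A: about +6, B: about -2, C: about -5, D: about +3. Region A is most positive.

A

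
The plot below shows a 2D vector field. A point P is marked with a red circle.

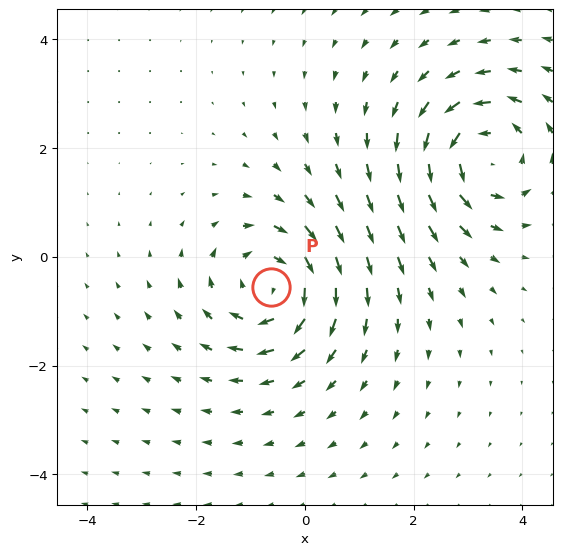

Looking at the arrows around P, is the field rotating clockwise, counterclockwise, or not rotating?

Near P at (-0.6, -0.5) the arrows circulate clockwise. The curl (z-component) there is about -5; negative curl means clockwise rotation.

clockwise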